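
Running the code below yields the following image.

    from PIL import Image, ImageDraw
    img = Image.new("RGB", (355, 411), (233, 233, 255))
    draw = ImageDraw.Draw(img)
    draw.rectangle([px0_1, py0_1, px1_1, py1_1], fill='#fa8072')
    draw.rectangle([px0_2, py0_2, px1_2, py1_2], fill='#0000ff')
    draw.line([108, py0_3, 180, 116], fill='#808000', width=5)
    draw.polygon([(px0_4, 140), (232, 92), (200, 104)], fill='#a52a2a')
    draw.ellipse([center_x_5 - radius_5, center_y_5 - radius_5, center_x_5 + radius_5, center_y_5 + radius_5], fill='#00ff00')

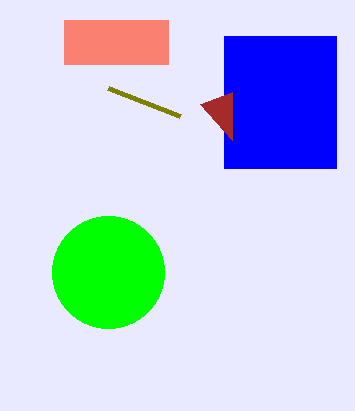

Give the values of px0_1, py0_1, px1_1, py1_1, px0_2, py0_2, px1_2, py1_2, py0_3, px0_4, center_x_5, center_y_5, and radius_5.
px0_1 = 64, py0_1 = 20, px1_1 = 168, py1_1 = 64, px0_2 = 224, py0_2 = 36, px1_2 = 336, py1_2 = 168, py0_3 = 88, px0_4 = 232, center_x_5 = 108, center_y_5 = 272, radius_5 = 56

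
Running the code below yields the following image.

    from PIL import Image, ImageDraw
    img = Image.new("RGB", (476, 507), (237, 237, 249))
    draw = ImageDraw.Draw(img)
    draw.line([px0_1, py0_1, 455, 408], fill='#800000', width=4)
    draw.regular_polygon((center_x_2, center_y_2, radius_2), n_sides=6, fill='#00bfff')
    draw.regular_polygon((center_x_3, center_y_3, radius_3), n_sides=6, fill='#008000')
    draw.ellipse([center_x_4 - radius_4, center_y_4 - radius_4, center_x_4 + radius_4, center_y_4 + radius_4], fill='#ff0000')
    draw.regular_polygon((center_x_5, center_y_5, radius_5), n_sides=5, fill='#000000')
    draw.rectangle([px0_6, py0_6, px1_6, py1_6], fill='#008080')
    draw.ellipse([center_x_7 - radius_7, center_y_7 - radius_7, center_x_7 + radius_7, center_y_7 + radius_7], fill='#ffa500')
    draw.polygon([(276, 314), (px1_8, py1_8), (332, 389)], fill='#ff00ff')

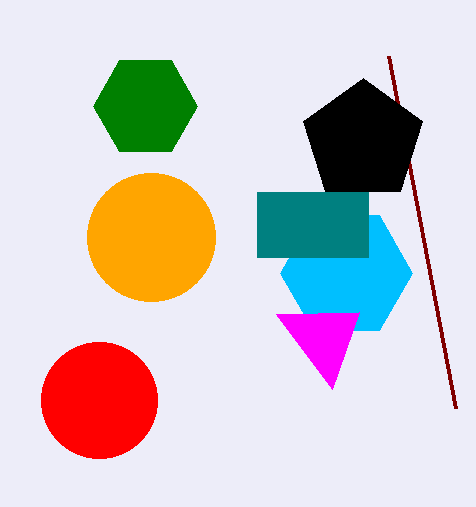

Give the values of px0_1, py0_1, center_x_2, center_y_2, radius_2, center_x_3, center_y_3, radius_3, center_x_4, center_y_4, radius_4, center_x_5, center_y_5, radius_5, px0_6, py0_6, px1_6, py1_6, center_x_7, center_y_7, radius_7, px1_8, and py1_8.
px0_1 = 388, py0_1 = 56, center_x_2 = 346, center_y_2 = 273, radius_2 = 66, center_x_3 = 145, center_y_3 = 106, radius_3 = 52, center_x_4 = 99, center_y_4 = 400, radius_4 = 58, center_x_5 = 363, center_y_5 = 141, radius_5 = 63, px0_6 = 257, py0_6 = 192, px1_6 = 368, py1_6 = 257, center_x_7 = 151, center_y_7 = 237, radius_7 = 64, px1_8 = 359, py1_8 = 312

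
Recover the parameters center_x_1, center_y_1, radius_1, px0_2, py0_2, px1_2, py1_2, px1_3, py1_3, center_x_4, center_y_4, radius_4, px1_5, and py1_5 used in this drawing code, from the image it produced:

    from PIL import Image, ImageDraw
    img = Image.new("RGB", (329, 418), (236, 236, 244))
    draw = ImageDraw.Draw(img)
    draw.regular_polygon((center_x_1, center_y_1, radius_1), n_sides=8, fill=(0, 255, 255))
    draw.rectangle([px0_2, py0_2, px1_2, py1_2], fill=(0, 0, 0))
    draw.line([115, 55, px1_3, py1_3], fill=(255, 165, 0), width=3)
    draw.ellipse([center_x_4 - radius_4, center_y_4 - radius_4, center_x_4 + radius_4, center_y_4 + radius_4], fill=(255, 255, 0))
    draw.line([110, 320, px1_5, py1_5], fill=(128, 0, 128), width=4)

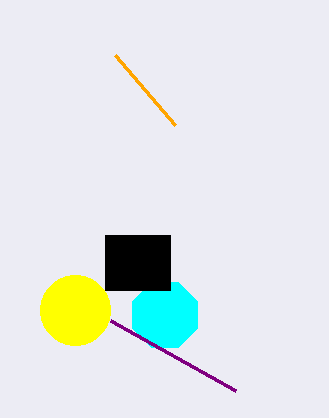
center_x_1 = 165
center_y_1 = 315
radius_1 = 35
px0_2 = 105
py0_2 = 235
px1_2 = 170
py1_2 = 290
px1_3 = 175
py1_3 = 125
center_x_4 = 75
center_y_4 = 310
radius_4 = 35
px1_5 = 235
py1_5 = 390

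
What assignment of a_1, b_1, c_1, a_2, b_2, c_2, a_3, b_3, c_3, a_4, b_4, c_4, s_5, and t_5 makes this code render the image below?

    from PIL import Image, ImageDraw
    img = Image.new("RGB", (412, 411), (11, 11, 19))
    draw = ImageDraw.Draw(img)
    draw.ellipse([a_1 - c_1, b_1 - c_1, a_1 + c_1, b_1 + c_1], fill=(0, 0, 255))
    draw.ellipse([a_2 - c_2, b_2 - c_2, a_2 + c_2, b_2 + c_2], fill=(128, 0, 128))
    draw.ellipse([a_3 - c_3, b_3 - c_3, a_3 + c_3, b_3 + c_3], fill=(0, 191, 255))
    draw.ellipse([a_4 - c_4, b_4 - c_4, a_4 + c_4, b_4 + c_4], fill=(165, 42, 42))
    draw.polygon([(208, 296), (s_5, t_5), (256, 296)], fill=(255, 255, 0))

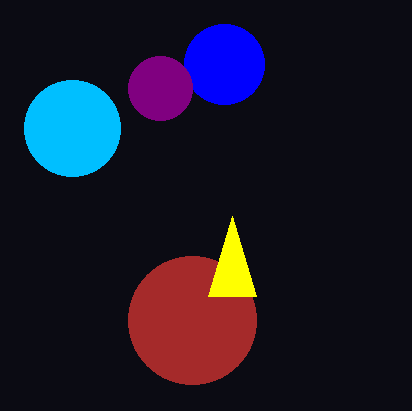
a_1 = 224; b_1 = 64; c_1 = 40; a_2 = 160; b_2 = 88; c_2 = 32; a_3 = 72; b_3 = 128; c_3 = 48; a_4 = 192; b_4 = 320; c_4 = 64; s_5 = 232; t_5 = 216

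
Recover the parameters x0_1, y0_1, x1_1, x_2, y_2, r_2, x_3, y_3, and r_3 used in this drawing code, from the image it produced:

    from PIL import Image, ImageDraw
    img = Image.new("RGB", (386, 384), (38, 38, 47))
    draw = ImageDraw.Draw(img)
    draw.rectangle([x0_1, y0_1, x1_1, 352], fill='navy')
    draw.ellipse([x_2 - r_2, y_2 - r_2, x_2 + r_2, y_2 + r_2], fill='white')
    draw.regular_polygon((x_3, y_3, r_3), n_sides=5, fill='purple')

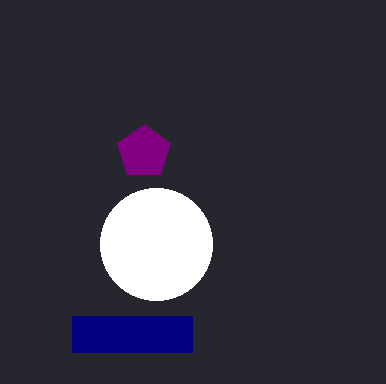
x0_1 = 72
y0_1 = 316
x1_1 = 192
x_2 = 156
y_2 = 244
r_2 = 56
x_3 = 144
y_3 = 152
r_3 = 28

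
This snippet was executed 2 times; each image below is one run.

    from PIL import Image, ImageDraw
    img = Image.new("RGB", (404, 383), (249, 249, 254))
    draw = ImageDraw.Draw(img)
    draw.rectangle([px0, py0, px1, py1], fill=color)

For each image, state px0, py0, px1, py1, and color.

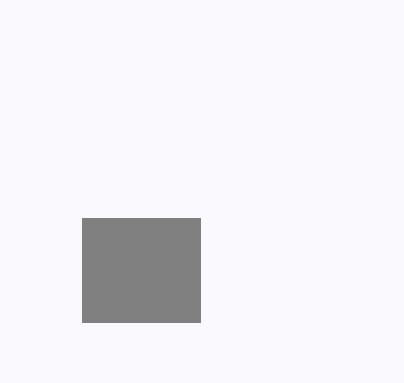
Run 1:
px0 = 82
py0 = 218
px1 = 200
py1 = 322
color = 'gray'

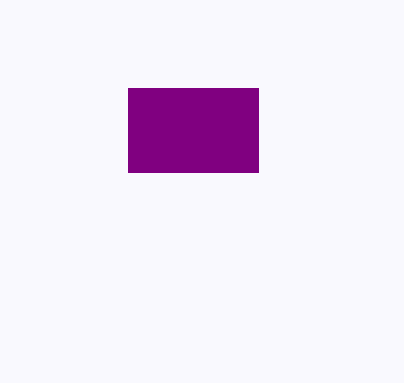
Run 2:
px0 = 128
py0 = 88
px1 = 258
py1 = 172
color = 'purple'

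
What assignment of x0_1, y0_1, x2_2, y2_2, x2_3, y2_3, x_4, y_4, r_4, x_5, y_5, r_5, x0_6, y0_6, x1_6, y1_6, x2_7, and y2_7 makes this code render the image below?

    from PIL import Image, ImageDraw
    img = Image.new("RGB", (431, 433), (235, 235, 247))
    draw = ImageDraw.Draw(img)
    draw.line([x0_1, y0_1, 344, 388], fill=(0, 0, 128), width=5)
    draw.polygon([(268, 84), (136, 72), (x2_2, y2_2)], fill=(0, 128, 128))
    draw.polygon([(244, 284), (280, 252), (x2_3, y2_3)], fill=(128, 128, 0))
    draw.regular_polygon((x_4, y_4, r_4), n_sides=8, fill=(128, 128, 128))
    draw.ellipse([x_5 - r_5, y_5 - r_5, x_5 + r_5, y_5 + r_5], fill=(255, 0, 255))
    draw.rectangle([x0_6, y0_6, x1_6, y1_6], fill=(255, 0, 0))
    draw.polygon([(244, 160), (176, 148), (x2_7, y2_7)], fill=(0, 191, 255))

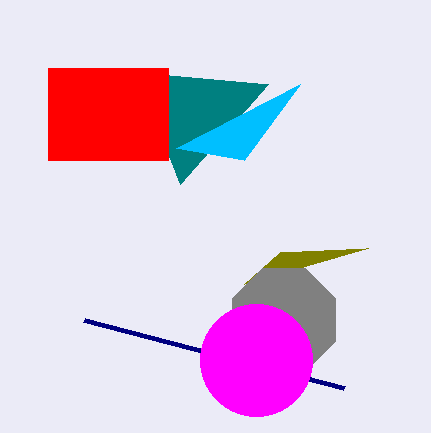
x0_1 = 84; y0_1 = 320; x2_2 = 180; y2_2 = 184; x2_3 = 368; y2_3 = 248; x_4 = 284; y_4 = 320; r_4 = 56; x_5 = 256; y_5 = 360; r_5 = 56; x0_6 = 48; y0_6 = 68; x1_6 = 168; y1_6 = 160; x2_7 = 300; y2_7 = 84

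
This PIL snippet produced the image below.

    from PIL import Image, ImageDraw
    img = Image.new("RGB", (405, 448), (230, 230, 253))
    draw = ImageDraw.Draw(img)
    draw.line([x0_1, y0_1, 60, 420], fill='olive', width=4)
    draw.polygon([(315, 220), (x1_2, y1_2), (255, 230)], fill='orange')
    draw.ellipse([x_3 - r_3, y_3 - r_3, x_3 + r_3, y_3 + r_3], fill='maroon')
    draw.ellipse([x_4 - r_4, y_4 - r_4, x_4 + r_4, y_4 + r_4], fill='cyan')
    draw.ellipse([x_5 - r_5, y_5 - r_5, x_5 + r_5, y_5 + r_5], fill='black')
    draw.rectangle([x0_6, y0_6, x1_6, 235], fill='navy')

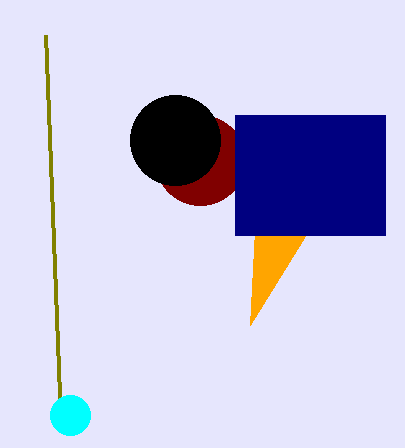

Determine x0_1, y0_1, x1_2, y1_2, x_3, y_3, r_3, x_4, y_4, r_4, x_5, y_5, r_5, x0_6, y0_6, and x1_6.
x0_1 = 45; y0_1 = 35; x1_2 = 250; y1_2 = 325; x_3 = 200; y_3 = 160; r_3 = 45; x_4 = 70; y_4 = 415; r_4 = 20; x_5 = 175; y_5 = 140; r_5 = 45; x0_6 = 235; y0_6 = 115; x1_6 = 385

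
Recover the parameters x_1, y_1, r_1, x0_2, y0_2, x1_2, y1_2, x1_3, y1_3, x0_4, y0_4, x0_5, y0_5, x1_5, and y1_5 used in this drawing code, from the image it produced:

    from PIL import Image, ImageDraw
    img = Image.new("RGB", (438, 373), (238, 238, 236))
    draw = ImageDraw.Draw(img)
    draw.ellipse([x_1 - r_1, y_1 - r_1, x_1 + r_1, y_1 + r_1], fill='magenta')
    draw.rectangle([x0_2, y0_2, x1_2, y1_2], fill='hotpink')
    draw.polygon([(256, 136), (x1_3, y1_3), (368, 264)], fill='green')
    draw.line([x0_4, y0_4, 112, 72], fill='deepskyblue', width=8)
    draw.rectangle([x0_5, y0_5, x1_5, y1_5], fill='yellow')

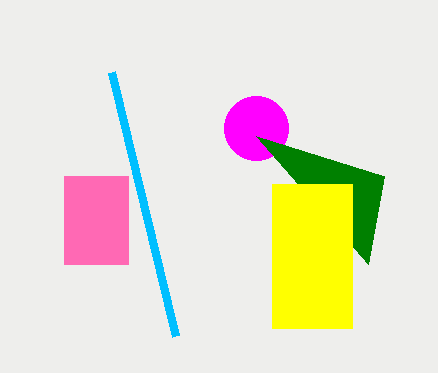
x_1 = 256, y_1 = 128, r_1 = 32, x0_2 = 64, y0_2 = 176, x1_2 = 128, y1_2 = 264, x1_3 = 384, y1_3 = 176, x0_4 = 176, y0_4 = 336, x0_5 = 272, y0_5 = 184, x1_5 = 352, y1_5 = 328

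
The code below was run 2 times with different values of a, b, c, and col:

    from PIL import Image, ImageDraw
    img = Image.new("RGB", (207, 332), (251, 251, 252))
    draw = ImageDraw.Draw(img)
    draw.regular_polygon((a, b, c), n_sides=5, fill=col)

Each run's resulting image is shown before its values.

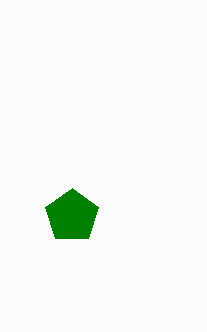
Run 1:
a = 72, b = 216, c = 28, col = 'green'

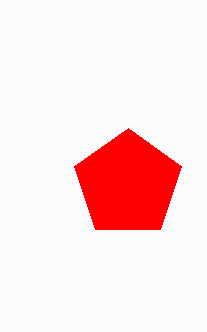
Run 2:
a = 128
b = 184
c = 56
col = 'red'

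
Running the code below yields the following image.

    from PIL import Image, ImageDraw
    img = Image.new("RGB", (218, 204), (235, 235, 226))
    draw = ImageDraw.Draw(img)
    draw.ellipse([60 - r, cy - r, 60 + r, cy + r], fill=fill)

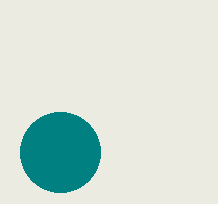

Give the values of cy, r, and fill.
cy = 152; r = 40; fill = 'teal'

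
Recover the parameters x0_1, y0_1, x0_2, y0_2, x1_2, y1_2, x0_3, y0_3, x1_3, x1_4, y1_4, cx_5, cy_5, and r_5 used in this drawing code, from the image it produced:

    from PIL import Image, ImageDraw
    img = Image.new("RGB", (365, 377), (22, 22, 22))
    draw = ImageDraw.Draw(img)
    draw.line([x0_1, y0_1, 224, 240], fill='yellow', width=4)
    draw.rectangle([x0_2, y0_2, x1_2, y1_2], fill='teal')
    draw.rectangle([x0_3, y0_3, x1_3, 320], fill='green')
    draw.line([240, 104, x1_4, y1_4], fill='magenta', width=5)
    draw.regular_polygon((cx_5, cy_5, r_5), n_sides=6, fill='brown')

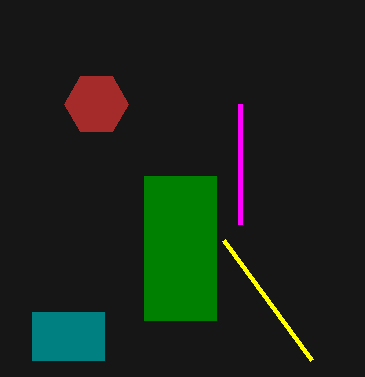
x0_1 = 312; y0_1 = 360; x0_2 = 32; y0_2 = 312; x1_2 = 104; y1_2 = 360; x0_3 = 144; y0_3 = 176; x1_3 = 216; x1_4 = 240; y1_4 = 224; cx_5 = 96; cy_5 = 104; r_5 = 32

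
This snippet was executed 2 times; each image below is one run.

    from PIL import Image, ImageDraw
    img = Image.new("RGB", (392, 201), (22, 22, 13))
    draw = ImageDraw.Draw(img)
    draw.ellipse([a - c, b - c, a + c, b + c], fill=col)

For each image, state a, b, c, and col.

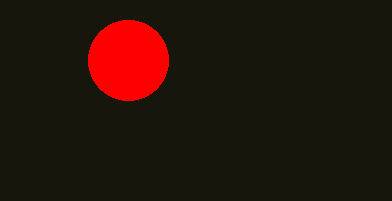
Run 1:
a = 128
b = 60
c = 40
col = 'red'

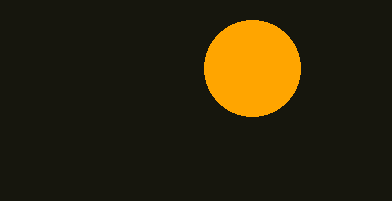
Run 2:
a = 252, b = 68, c = 48, col = 'orange'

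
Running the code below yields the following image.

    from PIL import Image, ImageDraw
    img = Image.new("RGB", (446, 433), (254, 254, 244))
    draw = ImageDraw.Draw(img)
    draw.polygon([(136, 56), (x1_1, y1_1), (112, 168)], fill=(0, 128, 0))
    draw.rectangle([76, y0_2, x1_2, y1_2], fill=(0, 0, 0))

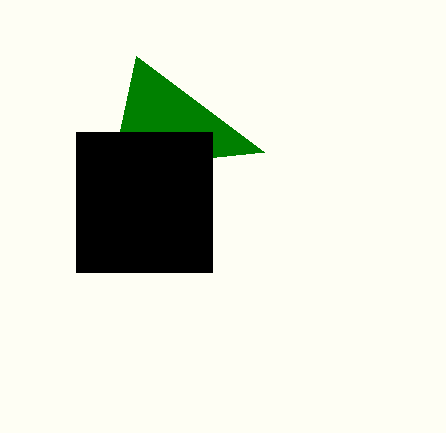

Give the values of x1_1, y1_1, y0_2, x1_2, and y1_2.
x1_1 = 264; y1_1 = 152; y0_2 = 132; x1_2 = 212; y1_2 = 272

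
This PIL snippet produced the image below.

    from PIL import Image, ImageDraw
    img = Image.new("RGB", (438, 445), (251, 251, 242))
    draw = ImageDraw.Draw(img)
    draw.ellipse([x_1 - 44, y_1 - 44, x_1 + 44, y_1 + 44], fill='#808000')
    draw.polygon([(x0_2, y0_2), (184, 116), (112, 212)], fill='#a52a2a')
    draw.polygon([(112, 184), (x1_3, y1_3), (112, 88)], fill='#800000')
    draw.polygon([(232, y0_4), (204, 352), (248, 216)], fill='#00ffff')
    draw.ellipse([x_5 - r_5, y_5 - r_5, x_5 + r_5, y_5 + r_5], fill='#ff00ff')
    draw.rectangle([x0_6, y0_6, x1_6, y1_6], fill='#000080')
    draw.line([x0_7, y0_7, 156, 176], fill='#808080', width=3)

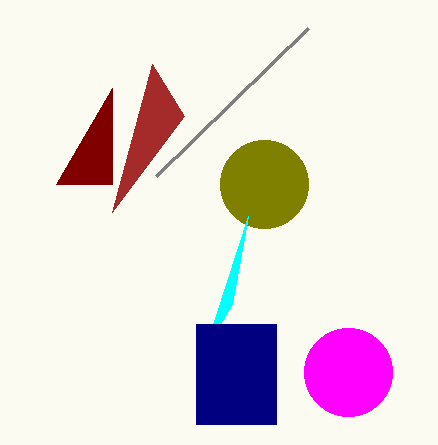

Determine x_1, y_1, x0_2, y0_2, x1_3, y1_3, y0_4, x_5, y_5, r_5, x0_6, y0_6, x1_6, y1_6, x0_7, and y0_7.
x_1 = 264, y_1 = 184, x0_2 = 152, y0_2 = 64, x1_3 = 56, y1_3 = 184, y0_4 = 304, x_5 = 348, y_5 = 372, r_5 = 44, x0_6 = 196, y0_6 = 324, x1_6 = 276, y1_6 = 424, x0_7 = 308, y0_7 = 28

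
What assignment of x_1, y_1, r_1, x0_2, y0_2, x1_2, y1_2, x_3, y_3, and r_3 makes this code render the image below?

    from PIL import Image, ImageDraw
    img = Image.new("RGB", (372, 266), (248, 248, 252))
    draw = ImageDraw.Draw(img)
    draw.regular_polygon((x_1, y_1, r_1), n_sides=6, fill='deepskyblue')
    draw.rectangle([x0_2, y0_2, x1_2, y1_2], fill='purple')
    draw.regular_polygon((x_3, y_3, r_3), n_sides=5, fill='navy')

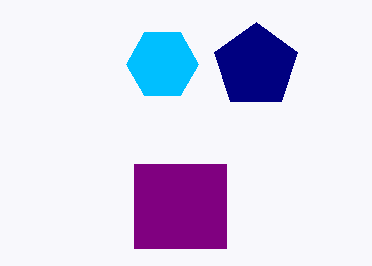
x_1 = 162; y_1 = 64; r_1 = 36; x0_2 = 134; y0_2 = 164; x1_2 = 226; y1_2 = 248; x_3 = 256; y_3 = 66; r_3 = 44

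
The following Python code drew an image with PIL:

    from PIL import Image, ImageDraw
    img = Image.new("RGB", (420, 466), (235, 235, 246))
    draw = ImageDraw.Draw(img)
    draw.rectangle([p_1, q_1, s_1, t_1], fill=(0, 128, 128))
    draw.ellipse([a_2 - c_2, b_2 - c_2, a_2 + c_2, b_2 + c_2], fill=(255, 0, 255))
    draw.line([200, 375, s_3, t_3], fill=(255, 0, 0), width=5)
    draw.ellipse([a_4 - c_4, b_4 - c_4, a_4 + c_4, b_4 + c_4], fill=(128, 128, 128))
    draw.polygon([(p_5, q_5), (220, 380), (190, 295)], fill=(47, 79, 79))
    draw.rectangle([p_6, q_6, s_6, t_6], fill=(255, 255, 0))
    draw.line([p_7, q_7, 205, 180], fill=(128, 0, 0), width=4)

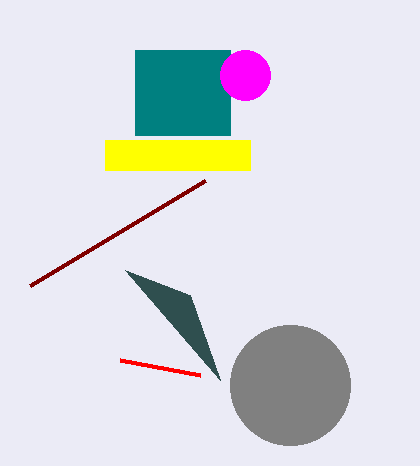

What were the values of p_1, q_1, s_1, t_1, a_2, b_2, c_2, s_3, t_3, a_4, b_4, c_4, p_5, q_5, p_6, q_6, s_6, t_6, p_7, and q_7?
p_1 = 135; q_1 = 50; s_1 = 230; t_1 = 135; a_2 = 245; b_2 = 75; c_2 = 25; s_3 = 120; t_3 = 360; a_4 = 290; b_4 = 385; c_4 = 60; p_5 = 125; q_5 = 270; p_6 = 105; q_6 = 140; s_6 = 250; t_6 = 170; p_7 = 30; q_7 = 285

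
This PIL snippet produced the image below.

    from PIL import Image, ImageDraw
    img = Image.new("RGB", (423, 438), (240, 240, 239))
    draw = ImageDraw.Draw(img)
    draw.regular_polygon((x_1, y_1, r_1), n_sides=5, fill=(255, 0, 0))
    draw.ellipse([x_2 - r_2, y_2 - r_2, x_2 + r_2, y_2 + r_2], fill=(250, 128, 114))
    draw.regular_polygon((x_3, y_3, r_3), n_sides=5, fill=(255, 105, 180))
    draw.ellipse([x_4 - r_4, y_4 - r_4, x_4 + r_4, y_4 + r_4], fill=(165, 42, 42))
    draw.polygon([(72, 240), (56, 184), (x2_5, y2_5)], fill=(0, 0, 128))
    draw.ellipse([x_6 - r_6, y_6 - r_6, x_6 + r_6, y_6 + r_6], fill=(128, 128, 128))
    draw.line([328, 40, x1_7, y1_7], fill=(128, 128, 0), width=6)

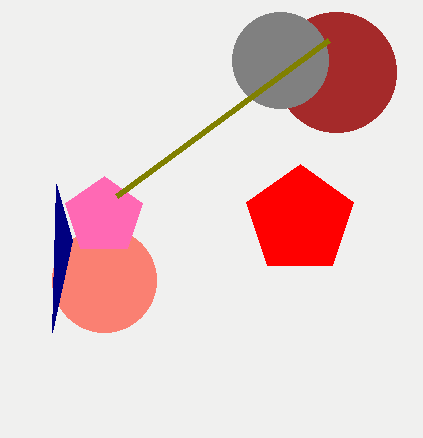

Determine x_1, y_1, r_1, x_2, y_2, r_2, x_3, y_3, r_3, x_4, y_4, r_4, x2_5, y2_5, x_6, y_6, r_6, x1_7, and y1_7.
x_1 = 300; y_1 = 220; r_1 = 56; x_2 = 104; y_2 = 280; r_2 = 52; x_3 = 104; y_3 = 216; r_3 = 40; x_4 = 336; y_4 = 72; r_4 = 60; x2_5 = 52; y2_5 = 332; x_6 = 280; y_6 = 60; r_6 = 48; x1_7 = 116; y1_7 = 196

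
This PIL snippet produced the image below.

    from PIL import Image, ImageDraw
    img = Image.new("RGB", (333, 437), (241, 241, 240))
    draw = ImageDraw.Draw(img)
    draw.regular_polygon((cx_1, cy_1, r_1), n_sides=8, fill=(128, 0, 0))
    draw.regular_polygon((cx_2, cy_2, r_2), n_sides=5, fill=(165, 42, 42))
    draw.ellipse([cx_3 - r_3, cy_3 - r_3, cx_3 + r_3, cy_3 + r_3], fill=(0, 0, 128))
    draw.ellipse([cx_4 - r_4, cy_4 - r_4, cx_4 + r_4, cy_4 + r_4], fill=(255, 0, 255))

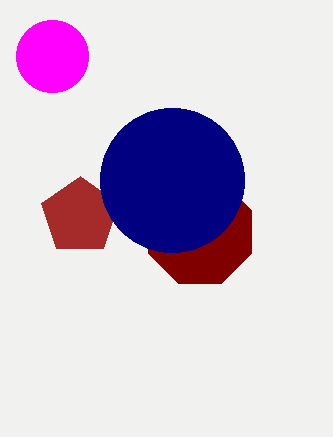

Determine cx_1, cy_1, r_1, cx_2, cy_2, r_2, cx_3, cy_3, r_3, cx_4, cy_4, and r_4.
cx_1 = 200; cy_1 = 232; r_1 = 56; cx_2 = 80; cy_2 = 216; r_2 = 40; cx_3 = 172; cy_3 = 180; r_3 = 72; cx_4 = 52; cy_4 = 56; r_4 = 36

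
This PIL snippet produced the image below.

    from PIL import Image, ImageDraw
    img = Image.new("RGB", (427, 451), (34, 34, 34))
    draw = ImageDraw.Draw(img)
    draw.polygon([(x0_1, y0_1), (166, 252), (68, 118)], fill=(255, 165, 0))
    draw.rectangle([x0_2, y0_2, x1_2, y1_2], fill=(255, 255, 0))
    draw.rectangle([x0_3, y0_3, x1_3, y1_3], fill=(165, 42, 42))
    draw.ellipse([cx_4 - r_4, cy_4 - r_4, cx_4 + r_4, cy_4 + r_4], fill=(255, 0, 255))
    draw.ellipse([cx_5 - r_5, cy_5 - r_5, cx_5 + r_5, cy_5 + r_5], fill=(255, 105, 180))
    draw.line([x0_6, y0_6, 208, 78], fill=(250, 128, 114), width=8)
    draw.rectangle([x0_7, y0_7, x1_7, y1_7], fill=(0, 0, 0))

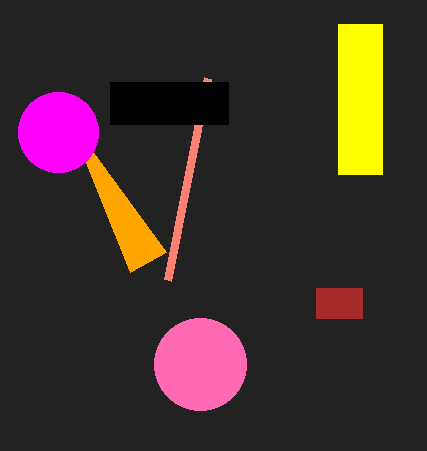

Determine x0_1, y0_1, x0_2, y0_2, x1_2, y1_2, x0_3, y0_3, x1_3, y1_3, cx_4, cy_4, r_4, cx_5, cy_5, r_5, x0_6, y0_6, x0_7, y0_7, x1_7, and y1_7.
x0_1 = 130, y0_1 = 272, x0_2 = 338, y0_2 = 24, x1_2 = 382, y1_2 = 174, x0_3 = 316, y0_3 = 288, x1_3 = 362, y1_3 = 318, cx_4 = 58, cy_4 = 132, r_4 = 40, cx_5 = 200, cy_5 = 364, r_5 = 46, x0_6 = 168, y0_6 = 280, x0_7 = 110, y0_7 = 82, x1_7 = 228, y1_7 = 124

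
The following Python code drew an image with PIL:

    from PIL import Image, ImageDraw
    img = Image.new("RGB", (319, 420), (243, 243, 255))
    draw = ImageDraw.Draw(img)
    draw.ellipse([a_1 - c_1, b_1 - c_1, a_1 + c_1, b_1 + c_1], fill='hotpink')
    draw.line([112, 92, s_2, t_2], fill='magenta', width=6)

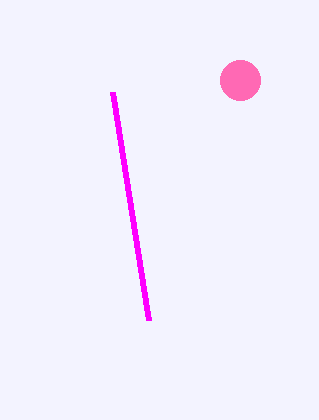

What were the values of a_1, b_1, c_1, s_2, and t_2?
a_1 = 240, b_1 = 80, c_1 = 20, s_2 = 148, t_2 = 320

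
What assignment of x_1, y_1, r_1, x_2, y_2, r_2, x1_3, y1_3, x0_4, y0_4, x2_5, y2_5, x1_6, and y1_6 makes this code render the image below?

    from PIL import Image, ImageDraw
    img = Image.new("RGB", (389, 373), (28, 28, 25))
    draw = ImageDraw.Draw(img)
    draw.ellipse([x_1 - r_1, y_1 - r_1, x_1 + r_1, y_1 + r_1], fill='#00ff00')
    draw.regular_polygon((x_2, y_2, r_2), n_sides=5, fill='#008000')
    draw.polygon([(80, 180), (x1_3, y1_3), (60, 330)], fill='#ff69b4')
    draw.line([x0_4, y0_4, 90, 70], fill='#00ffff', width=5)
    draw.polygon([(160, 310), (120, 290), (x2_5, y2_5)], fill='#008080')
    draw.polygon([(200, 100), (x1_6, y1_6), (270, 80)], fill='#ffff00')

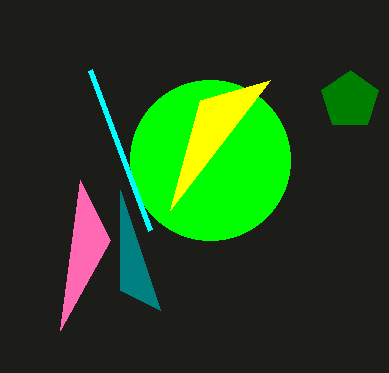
x_1 = 210
y_1 = 160
r_1 = 80
x_2 = 350
y_2 = 100
r_2 = 30
x1_3 = 110
y1_3 = 240
x0_4 = 150
y0_4 = 230
x2_5 = 120
y2_5 = 190
x1_6 = 170
y1_6 = 210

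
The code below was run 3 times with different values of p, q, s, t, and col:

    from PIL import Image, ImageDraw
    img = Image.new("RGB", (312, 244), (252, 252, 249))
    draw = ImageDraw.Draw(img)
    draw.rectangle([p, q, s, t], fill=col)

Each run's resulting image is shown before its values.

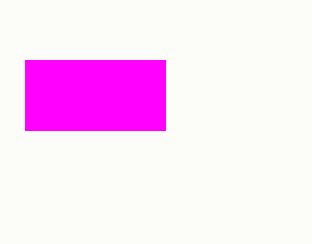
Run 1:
p = 25, q = 60, s = 165, t = 130, col = 'magenta'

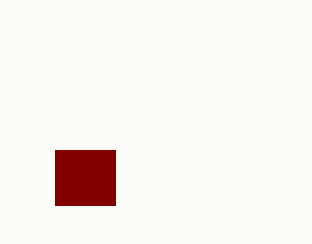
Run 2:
p = 55; q = 150; s = 115; t = 205; col = 'maroon'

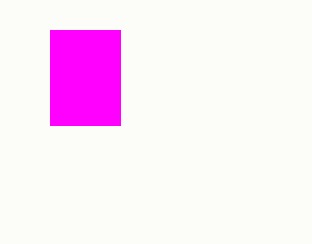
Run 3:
p = 50; q = 30; s = 120; t = 125; col = 'magenta'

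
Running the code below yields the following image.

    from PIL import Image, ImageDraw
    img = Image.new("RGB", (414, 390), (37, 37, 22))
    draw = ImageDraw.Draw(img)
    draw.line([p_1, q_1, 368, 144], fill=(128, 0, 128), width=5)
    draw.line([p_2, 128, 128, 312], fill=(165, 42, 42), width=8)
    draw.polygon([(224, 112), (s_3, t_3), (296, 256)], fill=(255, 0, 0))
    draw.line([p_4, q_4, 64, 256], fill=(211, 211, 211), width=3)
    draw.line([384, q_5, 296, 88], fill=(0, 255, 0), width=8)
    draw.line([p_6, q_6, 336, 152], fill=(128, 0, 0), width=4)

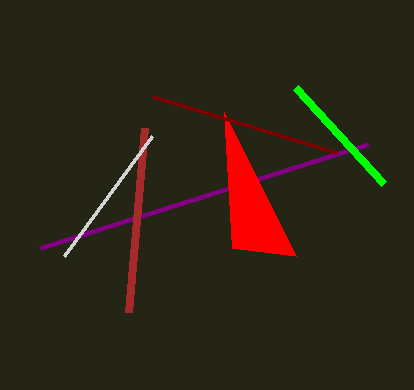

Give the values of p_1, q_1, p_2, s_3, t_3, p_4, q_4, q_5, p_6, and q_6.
p_1 = 40
q_1 = 248
p_2 = 144
s_3 = 232
t_3 = 248
p_4 = 152
q_4 = 136
q_5 = 184
p_6 = 152
q_6 = 96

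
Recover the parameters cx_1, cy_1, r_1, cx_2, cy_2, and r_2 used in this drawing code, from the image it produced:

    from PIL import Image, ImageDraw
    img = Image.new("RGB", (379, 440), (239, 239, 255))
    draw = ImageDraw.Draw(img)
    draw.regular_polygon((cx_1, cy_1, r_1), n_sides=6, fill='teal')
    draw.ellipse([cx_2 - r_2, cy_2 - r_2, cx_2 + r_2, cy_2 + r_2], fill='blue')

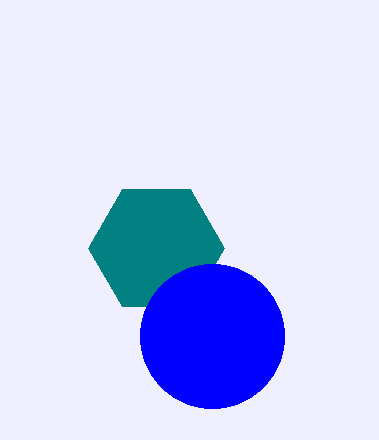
cx_1 = 156, cy_1 = 248, r_1 = 68, cx_2 = 212, cy_2 = 336, r_2 = 72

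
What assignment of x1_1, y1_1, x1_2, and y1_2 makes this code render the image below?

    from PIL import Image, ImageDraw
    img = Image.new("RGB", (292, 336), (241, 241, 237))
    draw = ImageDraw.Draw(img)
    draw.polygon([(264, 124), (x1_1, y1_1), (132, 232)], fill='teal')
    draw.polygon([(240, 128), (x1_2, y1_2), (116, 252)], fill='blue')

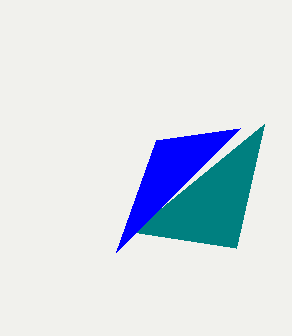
x1_1 = 236; y1_1 = 248; x1_2 = 156; y1_2 = 140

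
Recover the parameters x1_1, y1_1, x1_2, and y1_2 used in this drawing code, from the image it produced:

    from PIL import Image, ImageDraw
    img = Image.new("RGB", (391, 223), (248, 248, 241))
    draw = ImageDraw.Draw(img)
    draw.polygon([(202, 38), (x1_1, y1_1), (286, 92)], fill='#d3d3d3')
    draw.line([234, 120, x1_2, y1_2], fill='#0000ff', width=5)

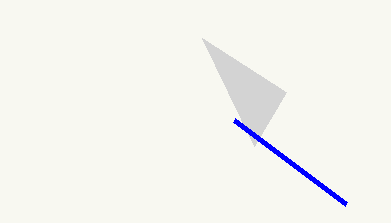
x1_1 = 254
y1_1 = 146
x1_2 = 346
y1_2 = 204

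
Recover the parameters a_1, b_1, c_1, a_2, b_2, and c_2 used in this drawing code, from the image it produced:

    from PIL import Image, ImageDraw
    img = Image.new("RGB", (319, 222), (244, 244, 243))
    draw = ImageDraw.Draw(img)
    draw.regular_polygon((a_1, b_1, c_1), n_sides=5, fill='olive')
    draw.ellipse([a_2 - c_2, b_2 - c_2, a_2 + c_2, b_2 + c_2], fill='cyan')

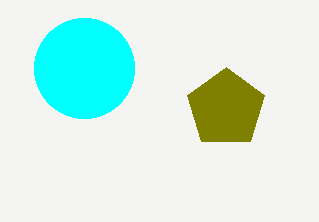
a_1 = 226; b_1 = 108; c_1 = 41; a_2 = 84; b_2 = 68; c_2 = 50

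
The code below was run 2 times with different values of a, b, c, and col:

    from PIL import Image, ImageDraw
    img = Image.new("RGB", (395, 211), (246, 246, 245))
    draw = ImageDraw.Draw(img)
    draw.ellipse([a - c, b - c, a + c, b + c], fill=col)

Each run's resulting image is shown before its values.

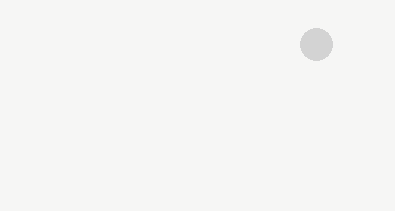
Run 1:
a = 316, b = 44, c = 16, col = 'lightgray'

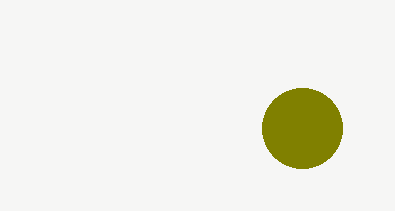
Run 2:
a = 302, b = 128, c = 40, col = 'olive'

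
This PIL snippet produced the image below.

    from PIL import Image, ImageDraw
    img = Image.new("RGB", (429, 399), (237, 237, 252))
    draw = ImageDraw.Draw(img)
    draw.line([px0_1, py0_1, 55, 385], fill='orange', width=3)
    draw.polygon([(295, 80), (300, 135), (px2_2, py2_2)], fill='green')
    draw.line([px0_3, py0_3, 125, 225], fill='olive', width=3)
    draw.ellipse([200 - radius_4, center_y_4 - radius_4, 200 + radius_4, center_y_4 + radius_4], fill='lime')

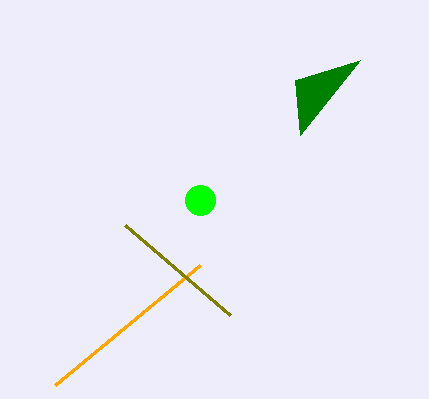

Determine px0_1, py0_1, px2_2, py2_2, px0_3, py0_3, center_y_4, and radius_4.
px0_1 = 200, py0_1 = 265, px2_2 = 360, py2_2 = 60, px0_3 = 230, py0_3 = 315, center_y_4 = 200, radius_4 = 15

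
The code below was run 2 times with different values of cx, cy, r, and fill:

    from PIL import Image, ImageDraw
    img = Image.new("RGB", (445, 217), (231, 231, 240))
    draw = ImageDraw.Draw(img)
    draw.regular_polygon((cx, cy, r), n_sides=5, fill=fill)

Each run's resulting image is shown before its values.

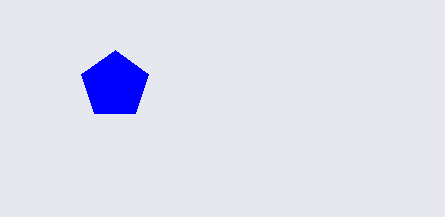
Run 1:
cx = 115, cy = 85, r = 35, fill = 'blue'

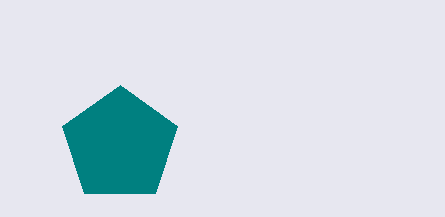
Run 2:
cx = 120, cy = 145, r = 60, fill = 'teal'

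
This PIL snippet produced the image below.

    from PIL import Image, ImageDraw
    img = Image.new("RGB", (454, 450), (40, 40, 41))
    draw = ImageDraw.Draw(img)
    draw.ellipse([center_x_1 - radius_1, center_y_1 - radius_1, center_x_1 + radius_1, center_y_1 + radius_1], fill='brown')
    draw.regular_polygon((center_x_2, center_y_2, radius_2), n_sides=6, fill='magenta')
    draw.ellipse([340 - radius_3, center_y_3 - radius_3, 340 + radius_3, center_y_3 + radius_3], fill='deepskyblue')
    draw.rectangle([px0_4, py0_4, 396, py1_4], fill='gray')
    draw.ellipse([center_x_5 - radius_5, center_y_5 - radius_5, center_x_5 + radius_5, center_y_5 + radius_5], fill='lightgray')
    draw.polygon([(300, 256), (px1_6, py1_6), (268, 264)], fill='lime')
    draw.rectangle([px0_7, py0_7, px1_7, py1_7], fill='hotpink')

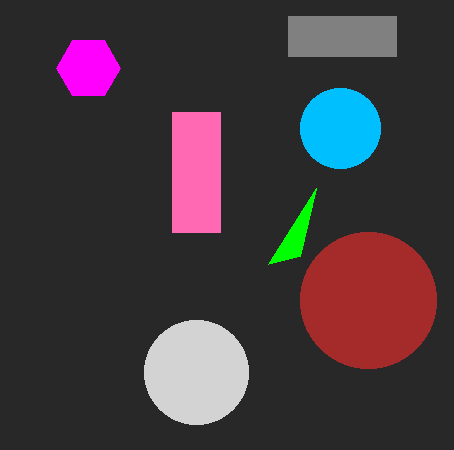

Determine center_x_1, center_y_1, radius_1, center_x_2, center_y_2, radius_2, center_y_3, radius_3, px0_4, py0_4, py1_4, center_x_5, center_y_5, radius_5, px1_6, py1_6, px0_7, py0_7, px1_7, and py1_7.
center_x_1 = 368, center_y_1 = 300, radius_1 = 68, center_x_2 = 88, center_y_2 = 68, radius_2 = 32, center_y_3 = 128, radius_3 = 40, px0_4 = 288, py0_4 = 16, py1_4 = 56, center_x_5 = 196, center_y_5 = 372, radius_5 = 52, px1_6 = 316, py1_6 = 188, px0_7 = 172, py0_7 = 112, px1_7 = 220, py1_7 = 232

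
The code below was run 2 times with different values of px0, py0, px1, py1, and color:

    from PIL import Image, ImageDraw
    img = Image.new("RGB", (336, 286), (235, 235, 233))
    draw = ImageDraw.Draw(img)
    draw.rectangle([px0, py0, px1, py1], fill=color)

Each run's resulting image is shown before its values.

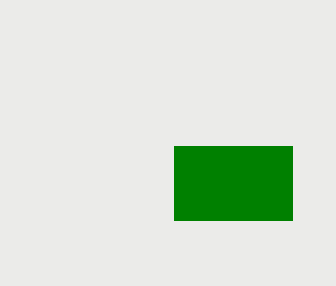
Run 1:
px0 = 174; py0 = 146; px1 = 292; py1 = 220; color = 'green'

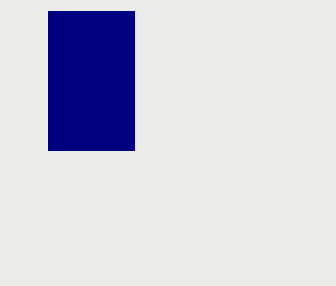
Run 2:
px0 = 48, py0 = 11, px1 = 134, py1 = 150, color = 'navy'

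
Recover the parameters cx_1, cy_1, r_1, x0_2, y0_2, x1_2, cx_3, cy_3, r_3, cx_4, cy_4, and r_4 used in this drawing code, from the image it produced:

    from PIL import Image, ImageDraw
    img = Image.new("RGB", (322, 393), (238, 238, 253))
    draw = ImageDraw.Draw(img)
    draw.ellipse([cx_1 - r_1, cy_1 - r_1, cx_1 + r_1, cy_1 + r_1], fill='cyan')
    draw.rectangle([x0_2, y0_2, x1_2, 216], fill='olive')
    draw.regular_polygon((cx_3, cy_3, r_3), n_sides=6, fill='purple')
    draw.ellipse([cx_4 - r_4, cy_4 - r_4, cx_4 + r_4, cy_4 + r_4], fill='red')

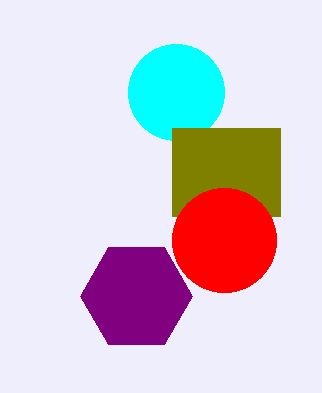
cx_1 = 176; cy_1 = 92; r_1 = 48; x0_2 = 172; y0_2 = 128; x1_2 = 280; cx_3 = 136; cy_3 = 296; r_3 = 56; cx_4 = 224; cy_4 = 240; r_4 = 52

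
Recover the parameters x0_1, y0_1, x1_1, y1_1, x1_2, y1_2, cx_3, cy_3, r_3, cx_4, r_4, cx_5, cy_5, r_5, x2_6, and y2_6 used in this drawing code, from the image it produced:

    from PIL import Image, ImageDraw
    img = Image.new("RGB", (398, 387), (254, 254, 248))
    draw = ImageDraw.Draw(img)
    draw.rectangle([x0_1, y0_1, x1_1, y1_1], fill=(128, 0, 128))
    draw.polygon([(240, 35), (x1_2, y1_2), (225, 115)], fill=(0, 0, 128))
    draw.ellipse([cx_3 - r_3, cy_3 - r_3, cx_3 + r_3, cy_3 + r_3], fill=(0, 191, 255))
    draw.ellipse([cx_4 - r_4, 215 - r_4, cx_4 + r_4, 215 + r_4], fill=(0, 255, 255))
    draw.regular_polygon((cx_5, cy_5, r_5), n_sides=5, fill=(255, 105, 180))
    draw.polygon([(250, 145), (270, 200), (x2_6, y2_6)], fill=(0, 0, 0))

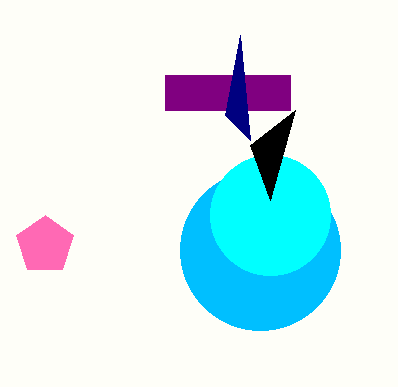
x0_1 = 165
y0_1 = 75
x1_1 = 290
y1_1 = 110
x1_2 = 250
y1_2 = 140
cx_3 = 260
cy_3 = 250
r_3 = 80
cx_4 = 270
r_4 = 60
cx_5 = 45
cy_5 = 245
r_5 = 30
x2_6 = 295
y2_6 = 110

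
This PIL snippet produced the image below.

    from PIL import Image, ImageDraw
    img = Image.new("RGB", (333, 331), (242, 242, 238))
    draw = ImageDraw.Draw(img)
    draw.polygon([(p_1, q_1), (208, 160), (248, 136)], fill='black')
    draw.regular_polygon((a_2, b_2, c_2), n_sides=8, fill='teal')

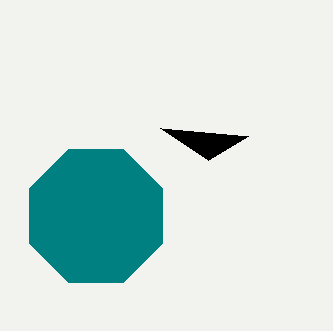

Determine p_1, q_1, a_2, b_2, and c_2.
p_1 = 160, q_1 = 128, a_2 = 96, b_2 = 216, c_2 = 72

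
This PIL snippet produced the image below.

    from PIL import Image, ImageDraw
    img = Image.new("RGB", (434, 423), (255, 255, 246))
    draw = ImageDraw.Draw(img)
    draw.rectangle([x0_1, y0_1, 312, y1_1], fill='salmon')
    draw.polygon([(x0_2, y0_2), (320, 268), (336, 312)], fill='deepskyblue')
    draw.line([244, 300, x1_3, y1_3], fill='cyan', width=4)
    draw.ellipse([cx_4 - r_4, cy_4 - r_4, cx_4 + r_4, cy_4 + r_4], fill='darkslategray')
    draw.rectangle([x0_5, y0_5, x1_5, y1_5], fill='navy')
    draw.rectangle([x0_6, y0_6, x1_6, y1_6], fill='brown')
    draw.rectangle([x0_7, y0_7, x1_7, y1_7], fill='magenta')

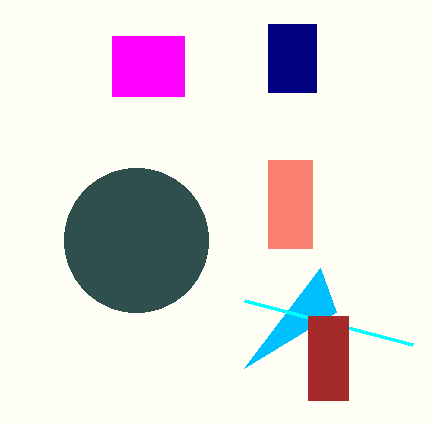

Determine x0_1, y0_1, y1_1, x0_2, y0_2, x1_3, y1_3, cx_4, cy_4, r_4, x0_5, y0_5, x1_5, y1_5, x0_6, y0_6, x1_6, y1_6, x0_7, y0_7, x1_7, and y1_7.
x0_1 = 268; y0_1 = 160; y1_1 = 248; x0_2 = 244; y0_2 = 368; x1_3 = 412; y1_3 = 344; cx_4 = 136; cy_4 = 240; r_4 = 72; x0_5 = 268; y0_5 = 24; x1_5 = 316; y1_5 = 92; x0_6 = 308; y0_6 = 316; x1_6 = 348; y1_6 = 400; x0_7 = 112; y0_7 = 36; x1_7 = 184; y1_7 = 96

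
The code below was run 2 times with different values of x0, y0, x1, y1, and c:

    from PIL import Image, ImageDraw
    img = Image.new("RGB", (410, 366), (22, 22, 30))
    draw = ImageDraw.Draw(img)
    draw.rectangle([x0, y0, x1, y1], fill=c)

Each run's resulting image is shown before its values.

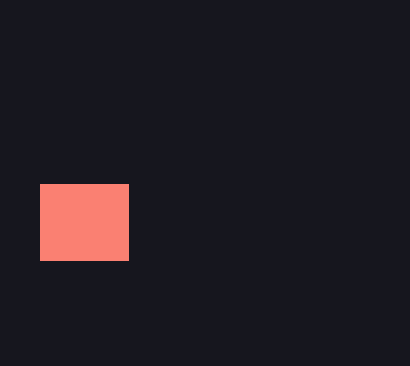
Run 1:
x0 = 40, y0 = 184, x1 = 128, y1 = 260, c = 'salmon'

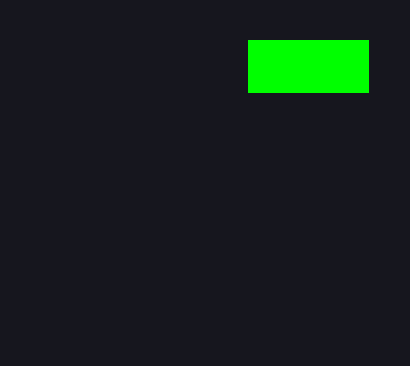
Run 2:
x0 = 248
y0 = 40
x1 = 368
y1 = 92
c = 'lime'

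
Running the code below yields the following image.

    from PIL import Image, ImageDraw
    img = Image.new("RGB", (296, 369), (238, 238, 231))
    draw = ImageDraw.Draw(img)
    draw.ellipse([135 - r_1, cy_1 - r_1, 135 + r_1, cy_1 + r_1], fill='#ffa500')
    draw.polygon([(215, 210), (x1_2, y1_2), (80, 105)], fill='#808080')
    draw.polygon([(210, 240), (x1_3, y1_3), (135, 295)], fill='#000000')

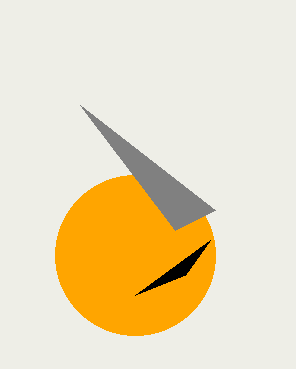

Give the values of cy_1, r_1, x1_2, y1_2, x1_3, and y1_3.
cy_1 = 255, r_1 = 80, x1_2 = 175, y1_2 = 230, x1_3 = 185, y1_3 = 275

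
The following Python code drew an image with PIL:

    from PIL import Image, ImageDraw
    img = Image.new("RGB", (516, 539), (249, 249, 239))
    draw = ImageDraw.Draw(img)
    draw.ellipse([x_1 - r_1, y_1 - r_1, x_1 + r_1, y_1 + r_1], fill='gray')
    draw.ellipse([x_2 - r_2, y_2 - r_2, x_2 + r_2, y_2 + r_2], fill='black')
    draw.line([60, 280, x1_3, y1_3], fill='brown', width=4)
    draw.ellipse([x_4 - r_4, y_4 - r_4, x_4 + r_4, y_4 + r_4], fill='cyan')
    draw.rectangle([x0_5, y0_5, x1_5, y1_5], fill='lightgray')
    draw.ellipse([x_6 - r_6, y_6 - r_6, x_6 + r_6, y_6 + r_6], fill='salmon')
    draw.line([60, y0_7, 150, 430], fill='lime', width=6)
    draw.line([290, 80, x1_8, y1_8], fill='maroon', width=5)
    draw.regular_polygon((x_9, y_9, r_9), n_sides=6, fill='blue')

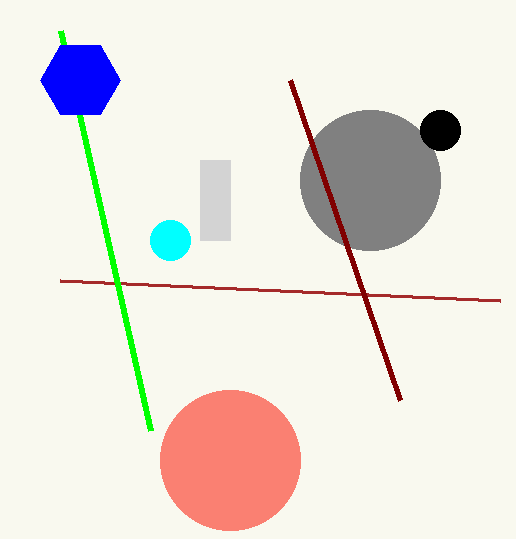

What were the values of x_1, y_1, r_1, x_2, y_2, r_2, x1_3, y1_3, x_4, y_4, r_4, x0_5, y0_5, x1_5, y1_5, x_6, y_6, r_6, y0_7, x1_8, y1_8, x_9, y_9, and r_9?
x_1 = 370, y_1 = 180, r_1 = 70, x_2 = 440, y_2 = 130, r_2 = 20, x1_3 = 500, y1_3 = 300, x_4 = 170, y_4 = 240, r_4 = 20, x0_5 = 200, y0_5 = 160, x1_5 = 230, y1_5 = 240, x_6 = 230, y_6 = 460, r_6 = 70, y0_7 = 30, x1_8 = 400, y1_8 = 400, x_9 = 80, y_9 = 80, r_9 = 40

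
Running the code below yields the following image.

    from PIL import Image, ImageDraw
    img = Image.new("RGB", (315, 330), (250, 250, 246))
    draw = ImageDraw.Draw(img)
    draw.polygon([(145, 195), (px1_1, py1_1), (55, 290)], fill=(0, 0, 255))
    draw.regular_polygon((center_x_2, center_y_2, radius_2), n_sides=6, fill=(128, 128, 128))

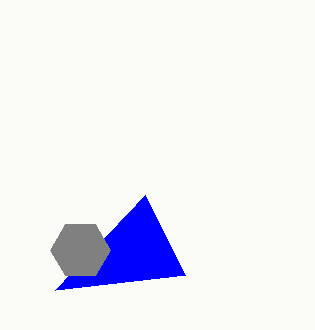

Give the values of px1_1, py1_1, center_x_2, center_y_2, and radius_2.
px1_1 = 185, py1_1 = 275, center_x_2 = 80, center_y_2 = 250, radius_2 = 30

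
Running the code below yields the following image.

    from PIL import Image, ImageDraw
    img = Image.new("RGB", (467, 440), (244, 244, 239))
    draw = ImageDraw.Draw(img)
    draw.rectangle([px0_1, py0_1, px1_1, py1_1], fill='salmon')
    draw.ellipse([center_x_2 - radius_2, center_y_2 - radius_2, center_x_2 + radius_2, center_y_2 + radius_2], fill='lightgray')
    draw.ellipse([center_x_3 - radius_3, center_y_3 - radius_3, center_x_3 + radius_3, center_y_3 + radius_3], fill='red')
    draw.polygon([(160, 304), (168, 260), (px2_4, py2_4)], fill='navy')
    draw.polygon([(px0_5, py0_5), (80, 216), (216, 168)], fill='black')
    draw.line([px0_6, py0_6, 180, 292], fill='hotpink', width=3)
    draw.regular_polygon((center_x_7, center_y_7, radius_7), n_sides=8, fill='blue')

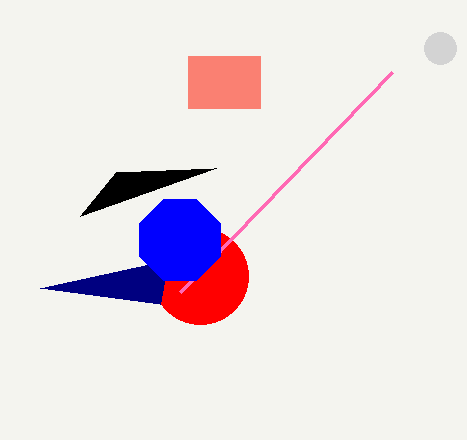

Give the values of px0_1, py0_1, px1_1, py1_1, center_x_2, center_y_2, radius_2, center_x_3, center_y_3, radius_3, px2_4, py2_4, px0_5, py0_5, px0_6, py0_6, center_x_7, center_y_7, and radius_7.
px0_1 = 188, py0_1 = 56, px1_1 = 260, py1_1 = 108, center_x_2 = 440, center_y_2 = 48, radius_2 = 16, center_x_3 = 200, center_y_3 = 276, radius_3 = 48, px2_4 = 40, py2_4 = 288, px0_5 = 116, py0_5 = 172, px0_6 = 392, py0_6 = 72, center_x_7 = 180, center_y_7 = 240, radius_7 = 44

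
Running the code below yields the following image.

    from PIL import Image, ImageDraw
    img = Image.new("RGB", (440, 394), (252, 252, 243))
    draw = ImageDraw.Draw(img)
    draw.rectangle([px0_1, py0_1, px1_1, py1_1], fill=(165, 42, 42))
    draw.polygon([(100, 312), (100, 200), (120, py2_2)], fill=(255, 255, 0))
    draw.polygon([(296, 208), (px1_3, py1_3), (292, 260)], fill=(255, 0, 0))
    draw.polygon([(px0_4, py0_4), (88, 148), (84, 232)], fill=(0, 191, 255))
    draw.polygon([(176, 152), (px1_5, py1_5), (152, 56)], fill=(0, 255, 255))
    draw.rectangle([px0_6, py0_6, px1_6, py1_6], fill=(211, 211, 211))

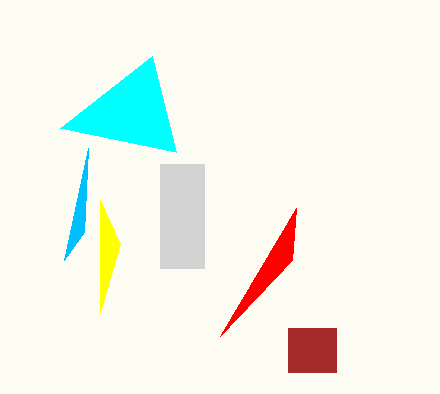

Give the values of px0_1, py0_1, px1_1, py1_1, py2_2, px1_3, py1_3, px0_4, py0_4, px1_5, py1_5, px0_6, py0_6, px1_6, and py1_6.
px0_1 = 288, py0_1 = 328, px1_1 = 336, py1_1 = 372, py2_2 = 244, px1_3 = 220, py1_3 = 336, px0_4 = 64, py0_4 = 260, px1_5 = 60, py1_5 = 128, px0_6 = 160, py0_6 = 164, px1_6 = 204, py1_6 = 268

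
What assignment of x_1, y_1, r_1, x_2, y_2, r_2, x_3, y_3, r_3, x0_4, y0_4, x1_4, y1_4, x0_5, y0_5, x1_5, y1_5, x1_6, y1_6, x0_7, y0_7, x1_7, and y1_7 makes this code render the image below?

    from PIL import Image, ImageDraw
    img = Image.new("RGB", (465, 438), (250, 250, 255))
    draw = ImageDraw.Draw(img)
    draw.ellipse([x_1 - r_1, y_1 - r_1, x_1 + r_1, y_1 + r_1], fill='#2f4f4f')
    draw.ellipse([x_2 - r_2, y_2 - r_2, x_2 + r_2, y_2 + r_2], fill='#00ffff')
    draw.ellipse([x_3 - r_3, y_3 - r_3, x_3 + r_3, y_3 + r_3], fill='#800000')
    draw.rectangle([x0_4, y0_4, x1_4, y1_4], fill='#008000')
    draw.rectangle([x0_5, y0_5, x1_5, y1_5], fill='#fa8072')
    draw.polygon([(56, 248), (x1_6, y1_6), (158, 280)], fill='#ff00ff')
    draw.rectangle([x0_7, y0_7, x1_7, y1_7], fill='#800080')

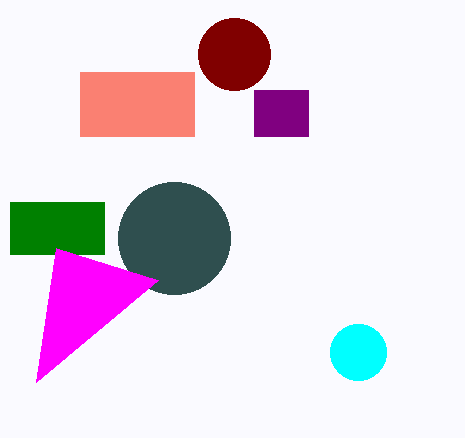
x_1 = 174, y_1 = 238, r_1 = 56, x_2 = 358, y_2 = 352, r_2 = 28, x_3 = 234, y_3 = 54, r_3 = 36, x0_4 = 10, y0_4 = 202, x1_4 = 104, y1_4 = 254, x0_5 = 80, y0_5 = 72, x1_5 = 194, y1_5 = 136, x1_6 = 36, y1_6 = 382, x0_7 = 254, y0_7 = 90, x1_7 = 308, y1_7 = 136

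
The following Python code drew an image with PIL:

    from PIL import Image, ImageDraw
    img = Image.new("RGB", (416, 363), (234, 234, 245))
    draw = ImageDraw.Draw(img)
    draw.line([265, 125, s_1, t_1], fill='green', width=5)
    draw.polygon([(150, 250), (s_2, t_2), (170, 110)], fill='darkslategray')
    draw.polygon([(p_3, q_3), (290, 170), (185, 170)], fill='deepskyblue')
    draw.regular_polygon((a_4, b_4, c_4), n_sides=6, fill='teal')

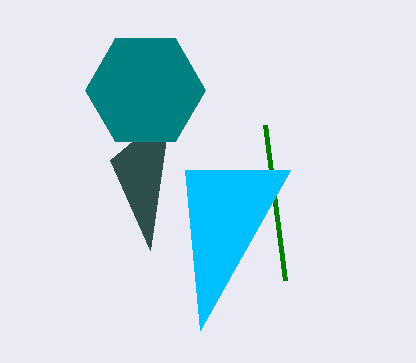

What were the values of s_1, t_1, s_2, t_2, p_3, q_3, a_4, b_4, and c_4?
s_1 = 285, t_1 = 280, s_2 = 110, t_2 = 160, p_3 = 200, q_3 = 330, a_4 = 145, b_4 = 90, c_4 = 60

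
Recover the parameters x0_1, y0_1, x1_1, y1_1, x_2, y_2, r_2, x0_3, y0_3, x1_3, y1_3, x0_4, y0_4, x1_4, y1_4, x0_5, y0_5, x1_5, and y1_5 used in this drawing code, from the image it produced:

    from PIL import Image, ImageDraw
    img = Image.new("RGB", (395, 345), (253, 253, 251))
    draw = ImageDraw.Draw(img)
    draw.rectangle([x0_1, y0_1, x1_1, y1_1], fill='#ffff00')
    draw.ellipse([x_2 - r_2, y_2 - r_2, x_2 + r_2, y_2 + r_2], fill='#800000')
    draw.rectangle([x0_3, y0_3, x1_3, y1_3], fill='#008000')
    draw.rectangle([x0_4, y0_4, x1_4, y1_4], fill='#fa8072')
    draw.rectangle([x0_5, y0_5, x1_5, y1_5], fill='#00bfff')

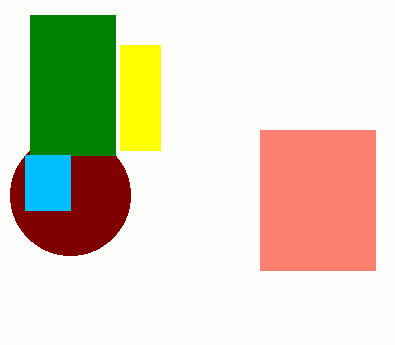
x0_1 = 120; y0_1 = 45; x1_1 = 160; y1_1 = 150; x_2 = 70; y_2 = 195; r_2 = 60; x0_3 = 30; y0_3 = 15; x1_3 = 115; y1_3 = 155; x0_4 = 260; y0_4 = 130; x1_4 = 375; y1_4 = 270; x0_5 = 25; y0_5 = 155; x1_5 = 70; y1_5 = 210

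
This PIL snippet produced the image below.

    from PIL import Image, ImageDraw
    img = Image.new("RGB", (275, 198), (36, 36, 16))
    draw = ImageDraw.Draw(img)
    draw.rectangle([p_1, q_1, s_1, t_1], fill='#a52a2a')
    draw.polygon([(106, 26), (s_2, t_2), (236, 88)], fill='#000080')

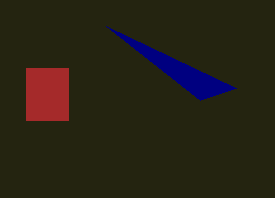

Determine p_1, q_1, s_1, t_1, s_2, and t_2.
p_1 = 26
q_1 = 68
s_1 = 68
t_1 = 120
s_2 = 200
t_2 = 100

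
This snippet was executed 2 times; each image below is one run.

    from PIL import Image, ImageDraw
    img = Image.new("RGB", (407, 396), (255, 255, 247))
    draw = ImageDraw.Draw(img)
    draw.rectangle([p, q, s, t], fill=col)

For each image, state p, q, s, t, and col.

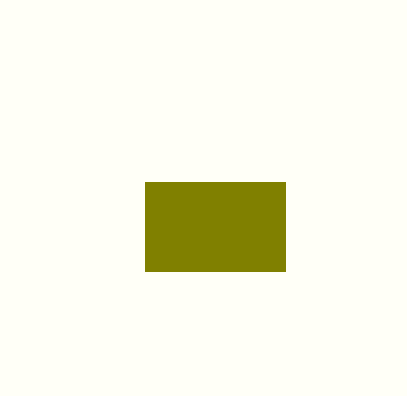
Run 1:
p = 145, q = 182, s = 285, t = 271, col = 'olive'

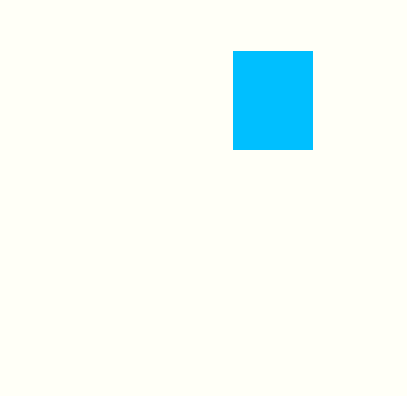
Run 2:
p = 233, q = 51, s = 312, t = 149, col = 'deepskyblue'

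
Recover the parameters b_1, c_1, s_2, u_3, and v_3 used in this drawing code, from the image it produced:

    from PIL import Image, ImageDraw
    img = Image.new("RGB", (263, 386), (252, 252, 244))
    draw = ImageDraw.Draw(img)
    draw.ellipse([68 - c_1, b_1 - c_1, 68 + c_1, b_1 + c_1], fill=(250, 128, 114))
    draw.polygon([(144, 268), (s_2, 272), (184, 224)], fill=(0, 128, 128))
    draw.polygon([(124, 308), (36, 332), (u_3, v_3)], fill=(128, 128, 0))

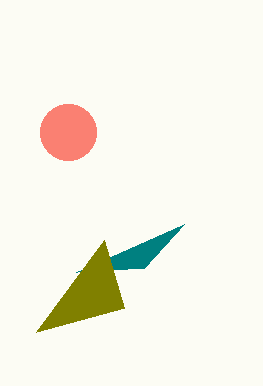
b_1 = 132; c_1 = 28; s_2 = 76; u_3 = 104; v_3 = 240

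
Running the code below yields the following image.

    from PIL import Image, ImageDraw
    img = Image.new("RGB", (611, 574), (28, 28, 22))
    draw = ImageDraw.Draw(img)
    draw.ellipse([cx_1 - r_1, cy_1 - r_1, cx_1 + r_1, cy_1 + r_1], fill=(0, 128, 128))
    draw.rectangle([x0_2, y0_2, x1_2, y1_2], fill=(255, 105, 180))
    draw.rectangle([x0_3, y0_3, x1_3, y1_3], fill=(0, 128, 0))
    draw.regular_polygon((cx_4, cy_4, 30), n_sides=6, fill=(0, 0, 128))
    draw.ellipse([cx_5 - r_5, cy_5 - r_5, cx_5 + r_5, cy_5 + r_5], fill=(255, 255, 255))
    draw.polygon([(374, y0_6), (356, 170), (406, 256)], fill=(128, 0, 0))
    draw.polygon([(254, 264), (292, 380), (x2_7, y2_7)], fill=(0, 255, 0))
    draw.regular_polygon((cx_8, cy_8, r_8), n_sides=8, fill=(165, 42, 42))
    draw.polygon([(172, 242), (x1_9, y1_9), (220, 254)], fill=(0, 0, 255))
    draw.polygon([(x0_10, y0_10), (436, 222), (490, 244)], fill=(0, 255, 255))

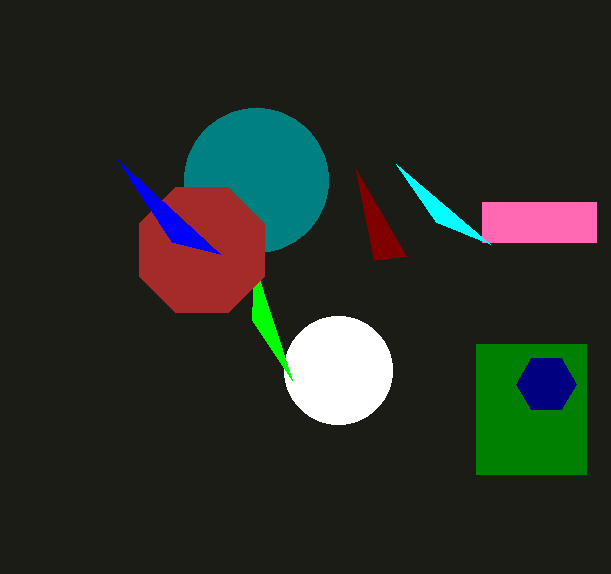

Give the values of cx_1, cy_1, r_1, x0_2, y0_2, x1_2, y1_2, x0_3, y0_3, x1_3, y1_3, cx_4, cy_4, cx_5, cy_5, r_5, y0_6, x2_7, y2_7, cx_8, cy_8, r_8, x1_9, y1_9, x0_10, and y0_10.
cx_1 = 256; cy_1 = 180; r_1 = 72; x0_2 = 482; y0_2 = 202; x1_2 = 596; y1_2 = 242; x0_3 = 476; y0_3 = 344; x1_3 = 586; y1_3 = 474; cx_4 = 546; cy_4 = 384; cx_5 = 338; cy_5 = 370; r_5 = 54; y0_6 = 260; x2_7 = 252; y2_7 = 320; cx_8 = 202; cy_8 = 250; r_8 = 68; x1_9 = 118; y1_9 = 160; x0_10 = 396; y0_10 = 164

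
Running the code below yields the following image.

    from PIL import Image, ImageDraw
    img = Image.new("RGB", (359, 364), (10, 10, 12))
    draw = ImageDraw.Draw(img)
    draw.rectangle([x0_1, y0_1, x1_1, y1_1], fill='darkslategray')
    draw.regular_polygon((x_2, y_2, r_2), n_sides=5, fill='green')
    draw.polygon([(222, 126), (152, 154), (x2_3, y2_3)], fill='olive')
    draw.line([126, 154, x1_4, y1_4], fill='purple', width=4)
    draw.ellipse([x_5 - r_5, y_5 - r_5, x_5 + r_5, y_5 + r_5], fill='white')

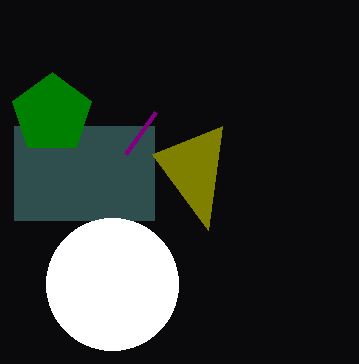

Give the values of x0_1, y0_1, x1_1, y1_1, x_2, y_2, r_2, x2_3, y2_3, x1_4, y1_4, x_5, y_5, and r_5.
x0_1 = 14
y0_1 = 126
x1_1 = 154
y1_1 = 220
x_2 = 52
y_2 = 114
r_2 = 42
x2_3 = 208
y2_3 = 230
x1_4 = 156
y1_4 = 112
x_5 = 112
y_5 = 284
r_5 = 66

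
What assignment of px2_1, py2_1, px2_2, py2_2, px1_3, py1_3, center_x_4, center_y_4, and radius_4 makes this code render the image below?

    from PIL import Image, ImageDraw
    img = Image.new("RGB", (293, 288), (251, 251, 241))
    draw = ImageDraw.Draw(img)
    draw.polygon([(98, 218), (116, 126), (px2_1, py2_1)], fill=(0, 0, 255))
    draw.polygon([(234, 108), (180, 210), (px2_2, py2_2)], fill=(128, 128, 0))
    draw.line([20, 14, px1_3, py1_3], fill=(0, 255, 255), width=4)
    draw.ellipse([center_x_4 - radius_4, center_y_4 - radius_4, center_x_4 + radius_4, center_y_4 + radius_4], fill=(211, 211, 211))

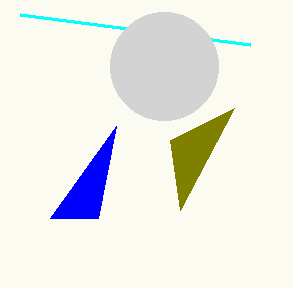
px2_1 = 50
py2_1 = 218
px2_2 = 170
py2_2 = 140
px1_3 = 250
py1_3 = 44
center_x_4 = 164
center_y_4 = 66
radius_4 = 54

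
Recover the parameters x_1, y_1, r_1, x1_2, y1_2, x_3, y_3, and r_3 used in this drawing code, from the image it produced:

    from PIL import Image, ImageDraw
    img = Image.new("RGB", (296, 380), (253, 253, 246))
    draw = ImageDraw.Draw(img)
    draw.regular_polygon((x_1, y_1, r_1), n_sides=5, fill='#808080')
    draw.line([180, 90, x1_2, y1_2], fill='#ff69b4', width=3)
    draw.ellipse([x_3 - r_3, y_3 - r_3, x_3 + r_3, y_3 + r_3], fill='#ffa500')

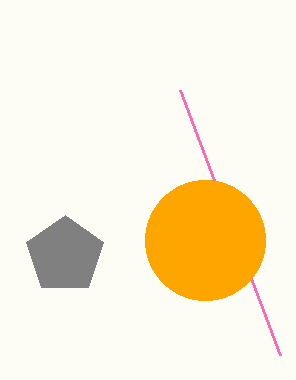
x_1 = 65
y_1 = 255
r_1 = 40
x1_2 = 280
y1_2 = 355
x_3 = 205
y_3 = 240
r_3 = 60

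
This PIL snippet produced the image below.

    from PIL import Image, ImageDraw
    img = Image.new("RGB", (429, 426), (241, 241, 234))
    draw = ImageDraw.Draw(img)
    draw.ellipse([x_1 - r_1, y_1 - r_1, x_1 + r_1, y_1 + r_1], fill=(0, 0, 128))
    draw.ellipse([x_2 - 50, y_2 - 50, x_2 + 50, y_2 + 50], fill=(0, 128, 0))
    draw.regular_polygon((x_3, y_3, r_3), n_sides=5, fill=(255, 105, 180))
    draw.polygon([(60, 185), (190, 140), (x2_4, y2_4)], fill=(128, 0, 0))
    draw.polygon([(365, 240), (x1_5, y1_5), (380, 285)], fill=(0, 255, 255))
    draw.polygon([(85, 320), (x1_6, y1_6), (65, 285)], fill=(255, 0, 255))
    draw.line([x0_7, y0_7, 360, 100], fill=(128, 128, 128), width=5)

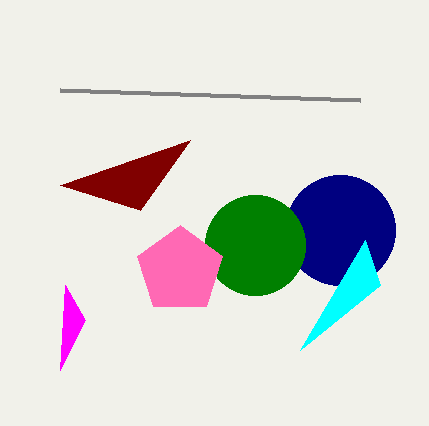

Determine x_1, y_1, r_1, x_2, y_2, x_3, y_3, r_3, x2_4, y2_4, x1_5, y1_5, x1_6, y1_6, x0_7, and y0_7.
x_1 = 340, y_1 = 230, r_1 = 55, x_2 = 255, y_2 = 245, x_3 = 180, y_3 = 270, r_3 = 45, x2_4 = 140, y2_4 = 210, x1_5 = 300, y1_5 = 350, x1_6 = 60, y1_6 = 370, x0_7 = 60, y0_7 = 90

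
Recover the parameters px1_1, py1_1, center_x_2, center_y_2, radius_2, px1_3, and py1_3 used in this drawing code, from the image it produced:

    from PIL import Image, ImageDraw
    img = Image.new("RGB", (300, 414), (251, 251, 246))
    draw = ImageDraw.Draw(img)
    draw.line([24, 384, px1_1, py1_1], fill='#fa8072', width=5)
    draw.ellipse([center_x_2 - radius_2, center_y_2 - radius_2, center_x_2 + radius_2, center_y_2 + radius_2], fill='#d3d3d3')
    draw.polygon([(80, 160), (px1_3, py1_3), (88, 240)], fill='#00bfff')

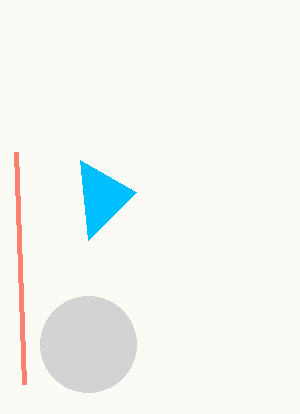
px1_1 = 16; py1_1 = 152; center_x_2 = 88; center_y_2 = 344; radius_2 = 48; px1_3 = 136; py1_3 = 192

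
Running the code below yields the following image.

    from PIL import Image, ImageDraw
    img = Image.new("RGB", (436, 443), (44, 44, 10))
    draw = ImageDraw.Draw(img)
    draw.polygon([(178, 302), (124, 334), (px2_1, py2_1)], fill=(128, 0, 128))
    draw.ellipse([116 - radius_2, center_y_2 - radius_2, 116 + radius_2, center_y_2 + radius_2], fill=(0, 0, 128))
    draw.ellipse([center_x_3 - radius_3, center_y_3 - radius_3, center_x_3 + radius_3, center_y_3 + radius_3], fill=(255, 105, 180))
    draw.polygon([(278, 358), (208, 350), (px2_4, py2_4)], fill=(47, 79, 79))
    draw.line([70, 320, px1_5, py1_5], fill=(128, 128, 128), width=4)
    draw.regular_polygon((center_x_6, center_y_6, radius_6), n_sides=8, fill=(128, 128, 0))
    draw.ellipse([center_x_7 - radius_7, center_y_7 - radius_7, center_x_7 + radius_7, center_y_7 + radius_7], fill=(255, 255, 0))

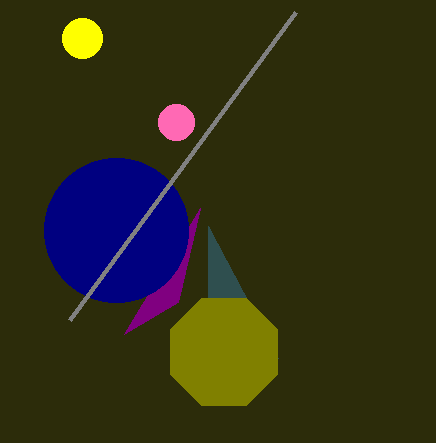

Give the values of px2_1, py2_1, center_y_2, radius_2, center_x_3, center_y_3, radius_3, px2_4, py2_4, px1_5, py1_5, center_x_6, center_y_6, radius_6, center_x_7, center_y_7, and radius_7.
px2_1 = 200
py2_1 = 208
center_y_2 = 230
radius_2 = 72
center_x_3 = 176
center_y_3 = 122
radius_3 = 18
px2_4 = 208
py2_4 = 226
px1_5 = 296
py1_5 = 12
center_x_6 = 224
center_y_6 = 352
radius_6 = 58
center_x_7 = 82
center_y_7 = 38
radius_7 = 20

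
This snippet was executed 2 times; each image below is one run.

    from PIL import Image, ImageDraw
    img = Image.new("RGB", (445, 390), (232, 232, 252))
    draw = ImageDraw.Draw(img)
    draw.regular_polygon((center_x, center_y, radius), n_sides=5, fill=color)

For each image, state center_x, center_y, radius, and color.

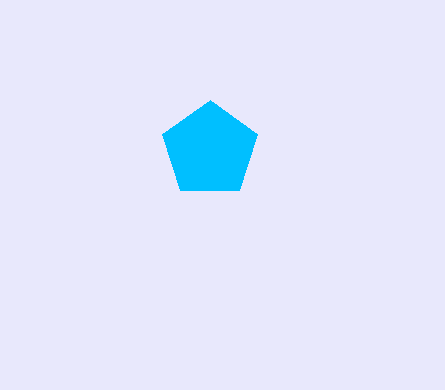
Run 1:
center_x = 210, center_y = 150, radius = 50, color = 'deepskyblue'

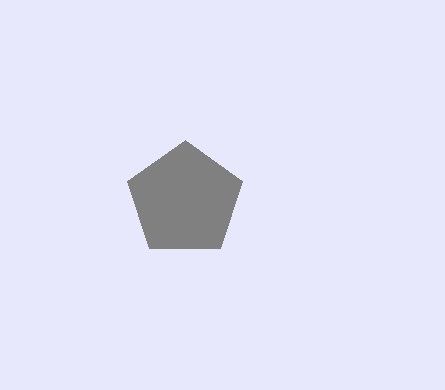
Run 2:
center_x = 185; center_y = 200; radius = 60; color = 'gray'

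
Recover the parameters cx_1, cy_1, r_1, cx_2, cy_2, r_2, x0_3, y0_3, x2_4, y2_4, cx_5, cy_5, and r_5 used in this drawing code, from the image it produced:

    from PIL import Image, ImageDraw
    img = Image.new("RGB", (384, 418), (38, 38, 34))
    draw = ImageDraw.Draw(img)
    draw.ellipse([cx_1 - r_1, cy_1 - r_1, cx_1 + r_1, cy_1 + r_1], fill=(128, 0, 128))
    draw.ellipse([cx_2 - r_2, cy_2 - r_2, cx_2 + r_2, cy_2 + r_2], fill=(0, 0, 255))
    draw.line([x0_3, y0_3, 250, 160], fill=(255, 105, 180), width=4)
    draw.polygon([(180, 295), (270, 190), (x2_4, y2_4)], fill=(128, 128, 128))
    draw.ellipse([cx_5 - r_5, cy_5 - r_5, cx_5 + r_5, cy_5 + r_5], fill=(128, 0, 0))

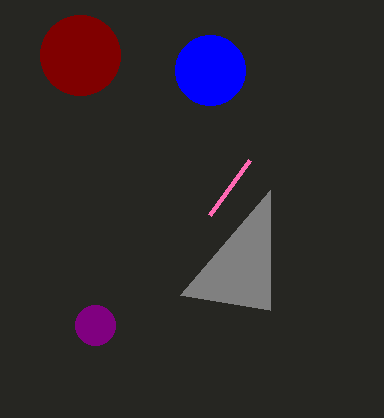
cx_1 = 95; cy_1 = 325; r_1 = 20; cx_2 = 210; cy_2 = 70; r_2 = 35; x0_3 = 210; y0_3 = 215; x2_4 = 270; y2_4 = 310; cx_5 = 80; cy_5 = 55; r_5 = 40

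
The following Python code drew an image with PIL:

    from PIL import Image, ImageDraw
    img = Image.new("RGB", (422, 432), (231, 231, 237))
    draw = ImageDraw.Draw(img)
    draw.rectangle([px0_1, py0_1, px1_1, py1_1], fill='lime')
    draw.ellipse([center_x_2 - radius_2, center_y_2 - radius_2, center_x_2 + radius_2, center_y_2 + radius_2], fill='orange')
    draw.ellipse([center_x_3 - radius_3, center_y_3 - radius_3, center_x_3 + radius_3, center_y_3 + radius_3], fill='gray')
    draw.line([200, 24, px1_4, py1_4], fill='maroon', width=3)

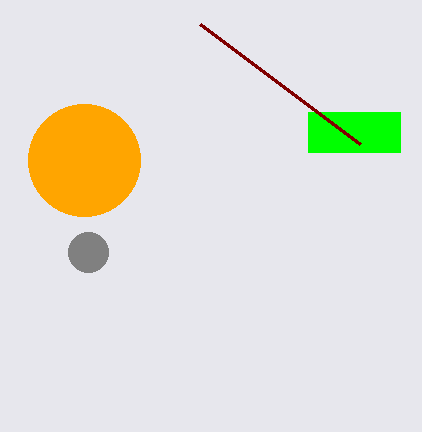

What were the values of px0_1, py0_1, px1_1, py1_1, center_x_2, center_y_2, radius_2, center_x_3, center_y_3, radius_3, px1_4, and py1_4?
px0_1 = 308
py0_1 = 112
px1_1 = 400
py1_1 = 152
center_x_2 = 84
center_y_2 = 160
radius_2 = 56
center_x_3 = 88
center_y_3 = 252
radius_3 = 20
px1_4 = 360
py1_4 = 144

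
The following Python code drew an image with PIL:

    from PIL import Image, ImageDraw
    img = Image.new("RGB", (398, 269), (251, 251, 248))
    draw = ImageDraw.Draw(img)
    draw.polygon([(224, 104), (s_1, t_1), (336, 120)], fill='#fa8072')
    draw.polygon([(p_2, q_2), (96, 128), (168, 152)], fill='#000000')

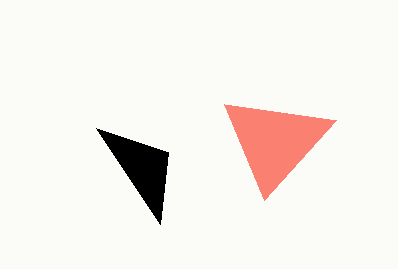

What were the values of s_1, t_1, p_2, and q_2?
s_1 = 264, t_1 = 200, p_2 = 160, q_2 = 224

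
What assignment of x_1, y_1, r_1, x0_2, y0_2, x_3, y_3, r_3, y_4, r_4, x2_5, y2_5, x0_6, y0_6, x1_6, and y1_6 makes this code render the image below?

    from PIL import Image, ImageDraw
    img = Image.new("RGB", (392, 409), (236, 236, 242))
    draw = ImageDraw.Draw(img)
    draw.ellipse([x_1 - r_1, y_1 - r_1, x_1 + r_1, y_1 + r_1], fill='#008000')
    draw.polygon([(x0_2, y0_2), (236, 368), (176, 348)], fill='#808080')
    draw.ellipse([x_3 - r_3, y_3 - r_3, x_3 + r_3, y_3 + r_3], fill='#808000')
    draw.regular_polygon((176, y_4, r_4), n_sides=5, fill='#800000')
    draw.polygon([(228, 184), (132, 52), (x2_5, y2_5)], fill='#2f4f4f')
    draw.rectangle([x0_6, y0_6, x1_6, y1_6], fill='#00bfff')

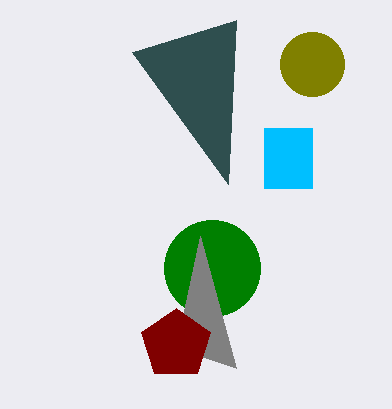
x_1 = 212
y_1 = 268
r_1 = 48
x0_2 = 200
y0_2 = 236
x_3 = 312
y_3 = 64
r_3 = 32
y_4 = 344
r_4 = 36
x2_5 = 236
y2_5 = 20
x0_6 = 264
y0_6 = 128
x1_6 = 312
y1_6 = 188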